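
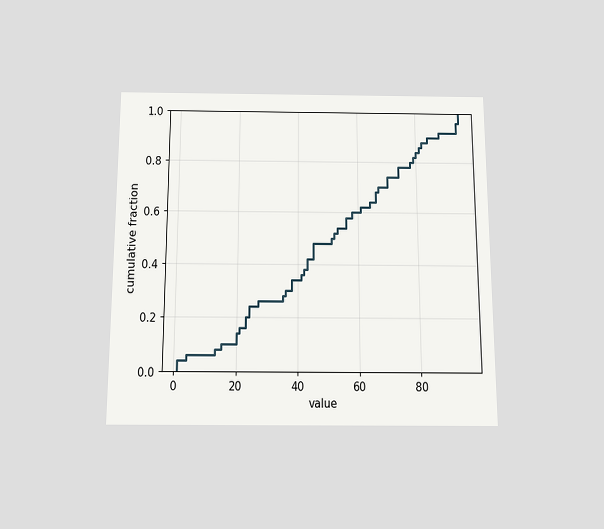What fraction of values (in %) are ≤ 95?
100%

The chart is viewed slightly from below. At x=95 the ECDF step is at 100%.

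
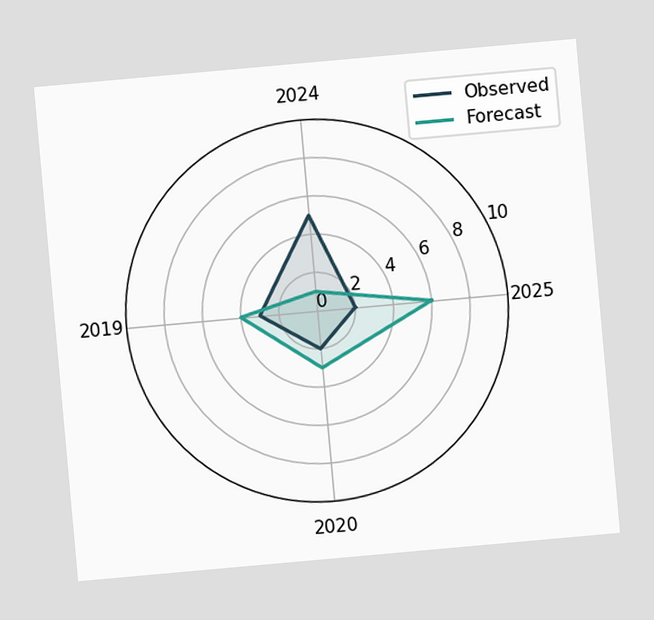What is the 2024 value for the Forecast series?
The chart is tilted about 5° counter-clockwise. On the 2024 axis, Forecast reaches 1.

1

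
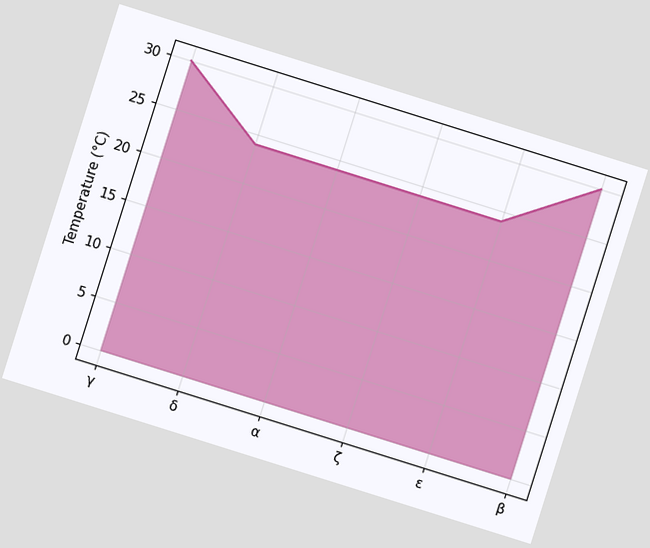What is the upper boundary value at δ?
The chart is tilted about 17° clockwise. At δ the upper boundary is at 24°C.

24°C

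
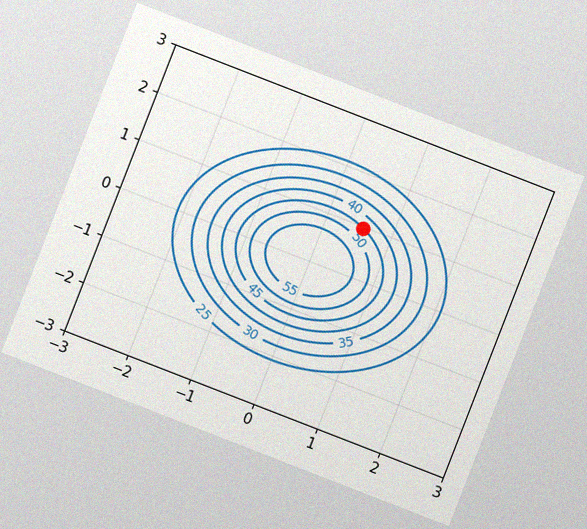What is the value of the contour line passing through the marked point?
45

The chart is tilted about 21° clockwise, with some photo noise. The marked point sits on the contour labelled 45.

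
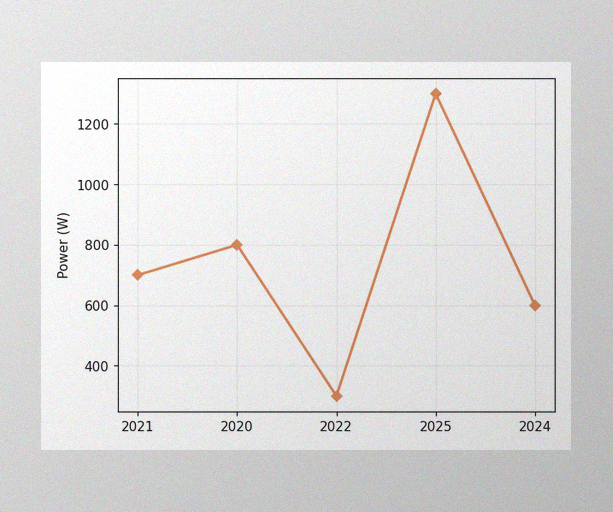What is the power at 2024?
The image has some photo noise and uneven lighting. At 2024, the line is at 600W.

600W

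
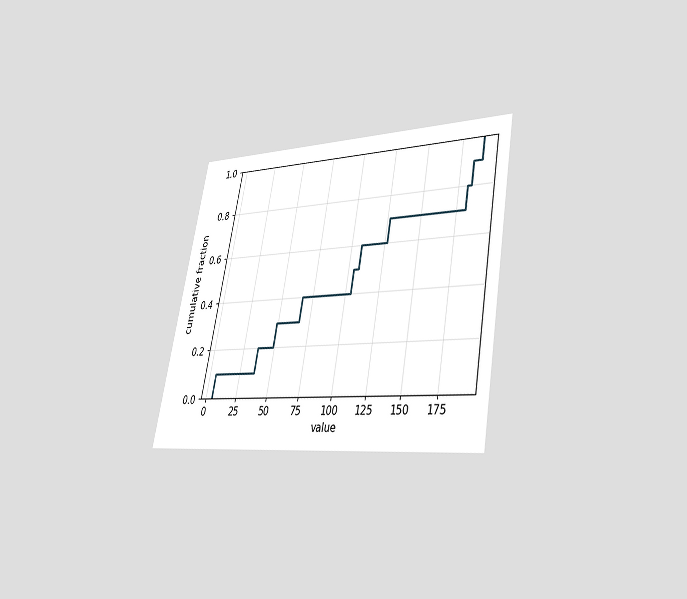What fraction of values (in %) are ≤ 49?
The chart is tilted about 10° clockwise and viewed at a slight angle. At x=49 the ECDF step is at 30%.

30%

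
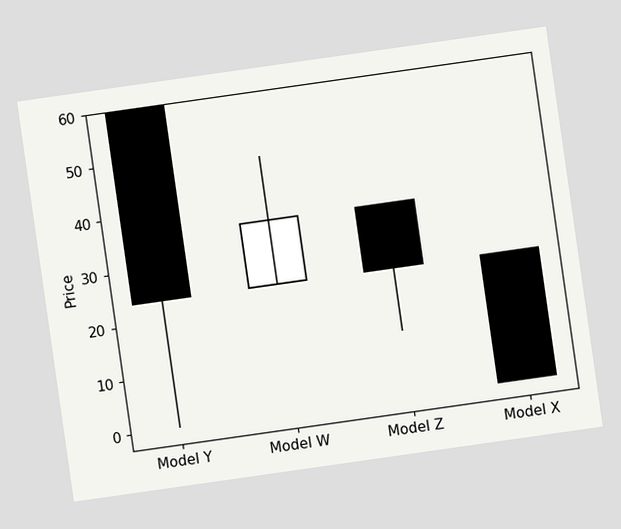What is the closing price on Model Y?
The chart is tilted about 8° counter-clockwise. The Model Y candle closes at 24.

24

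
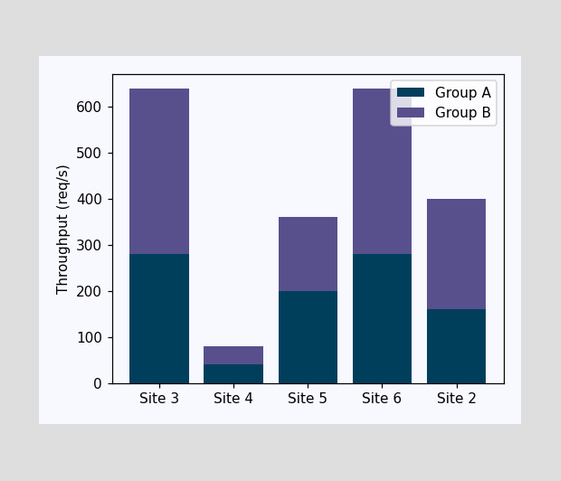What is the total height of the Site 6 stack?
640req/s

The Site 6 stack's top reaches 640req/s on the y-axis.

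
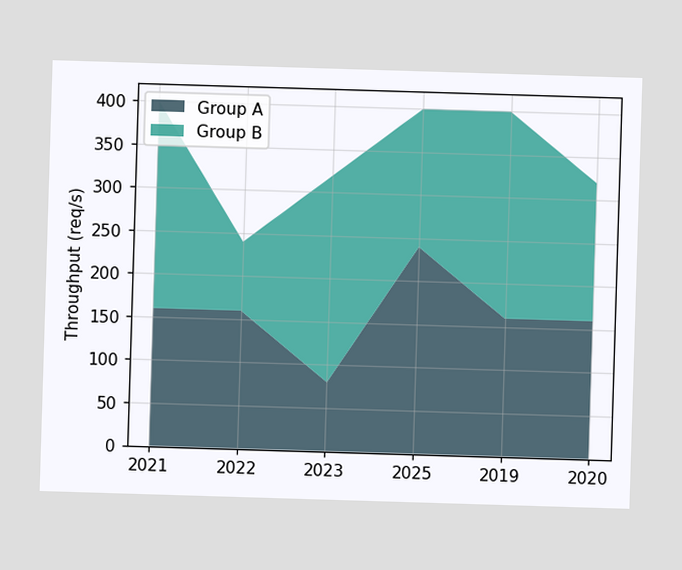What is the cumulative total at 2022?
The stacked total at 2022 reaches 240req/s.

240req/s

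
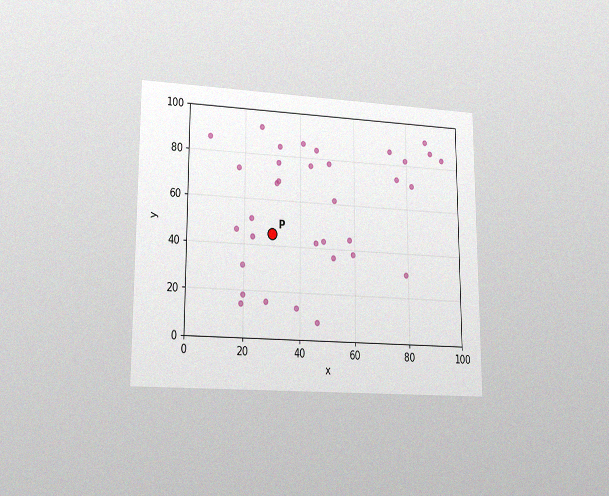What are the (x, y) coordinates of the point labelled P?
The chart is viewed at a slight angle, with some photo noise. Following the gridlines from P to each axis, P sits at (30, 45).

(30, 45)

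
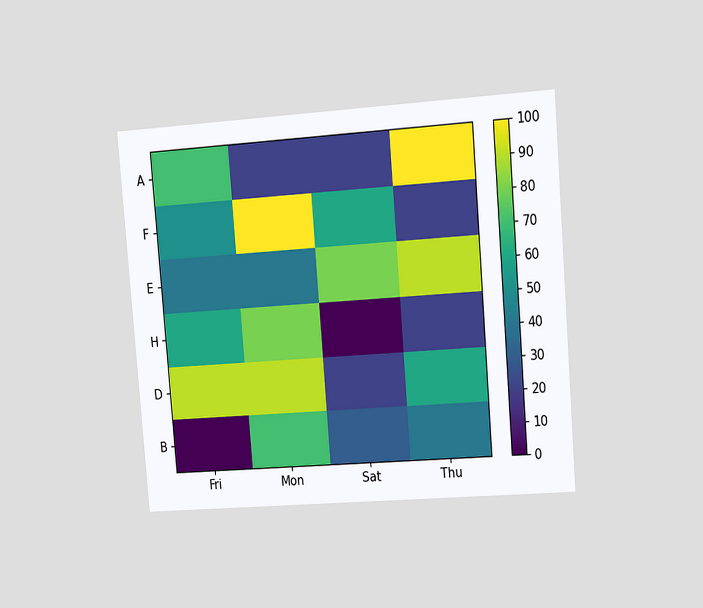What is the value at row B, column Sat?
30

The chart is tilted about 5° counter-clockwise and viewed slightly from the right. Matching cell (B, Sat) against the colorbar gives 30.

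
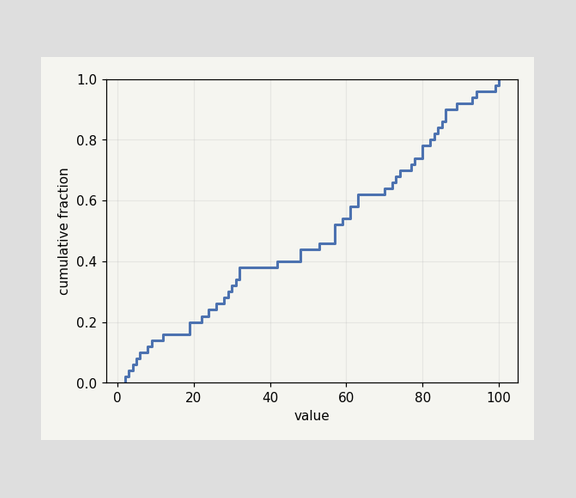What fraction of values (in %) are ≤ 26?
26%

At x=26 the ECDF step is at 26%.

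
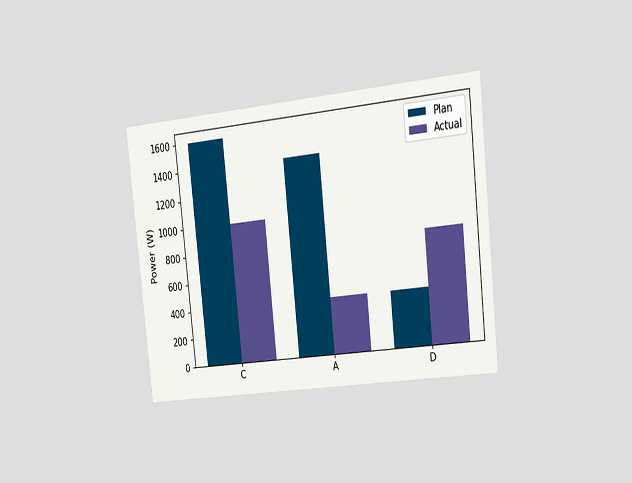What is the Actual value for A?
The chart is tilted about 6° counter-clockwise and viewed slightly from the right. The Actual bar at A reaches 400W on the y-axis.

400W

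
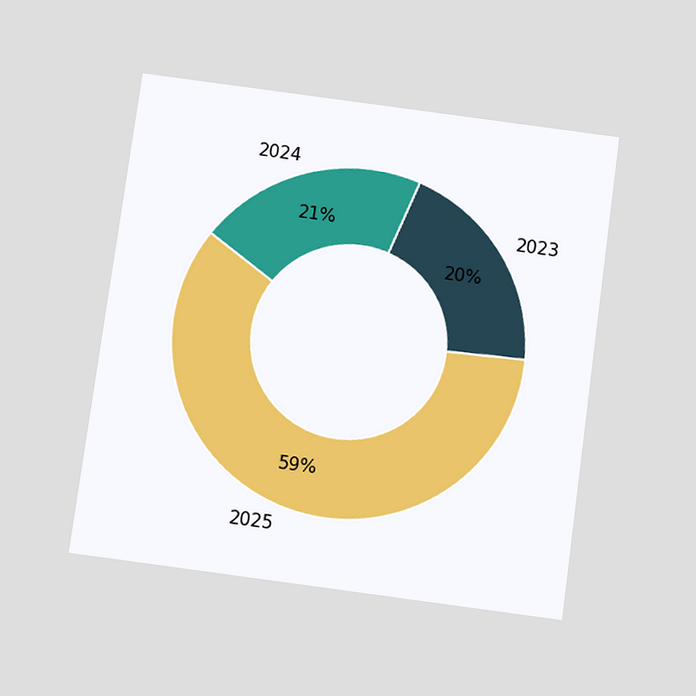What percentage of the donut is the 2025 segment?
59%

The chart is tilted about 8° clockwise and viewed slightly from below. The 2025 segment takes up 59% of the ring.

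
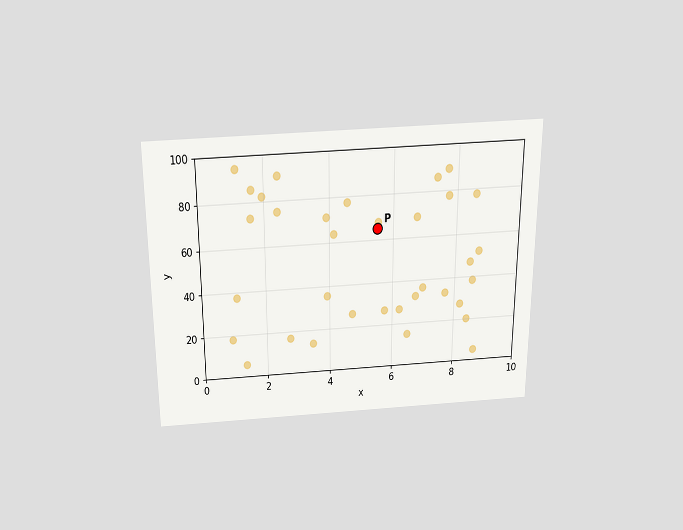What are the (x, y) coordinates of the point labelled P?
The chart is viewed slightly from above. Following the gridlines from P to each axis, P sits at (5.5, 65).

(5.5, 65)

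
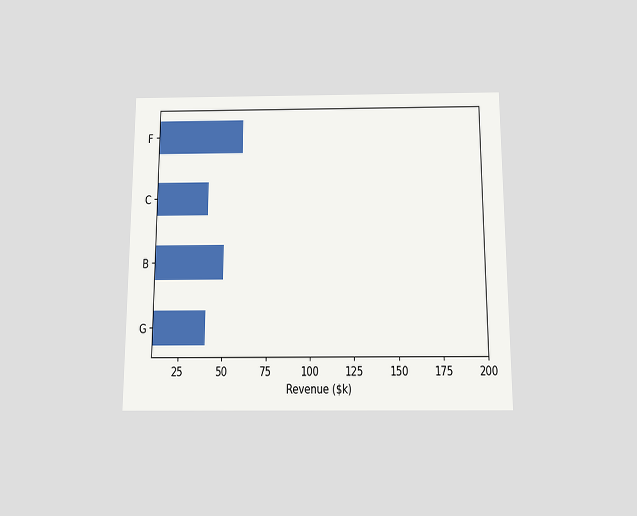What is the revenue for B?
The chart is viewed slightly from below. Reading along the chart's x-axis, the B bar reaches $50k.

$50k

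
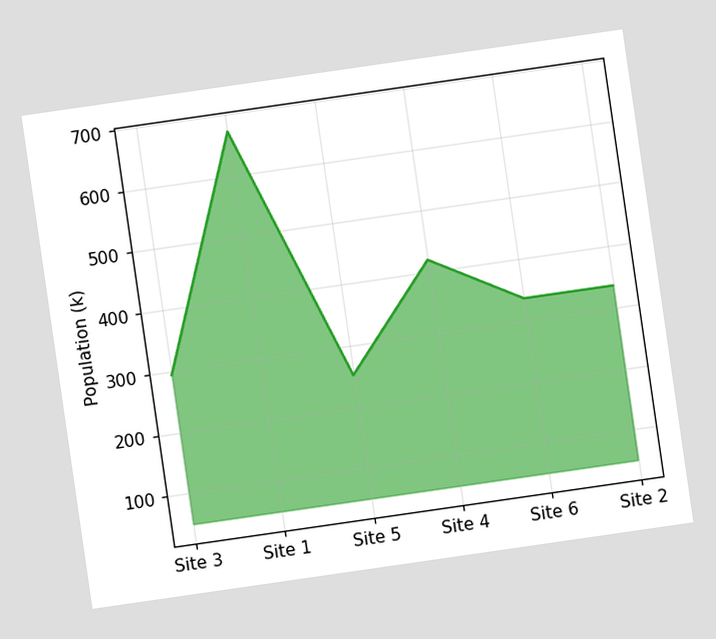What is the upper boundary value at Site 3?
The chart is tilted about 8° counter-clockwise. At Site 3 the upper boundary is at 294k.

294k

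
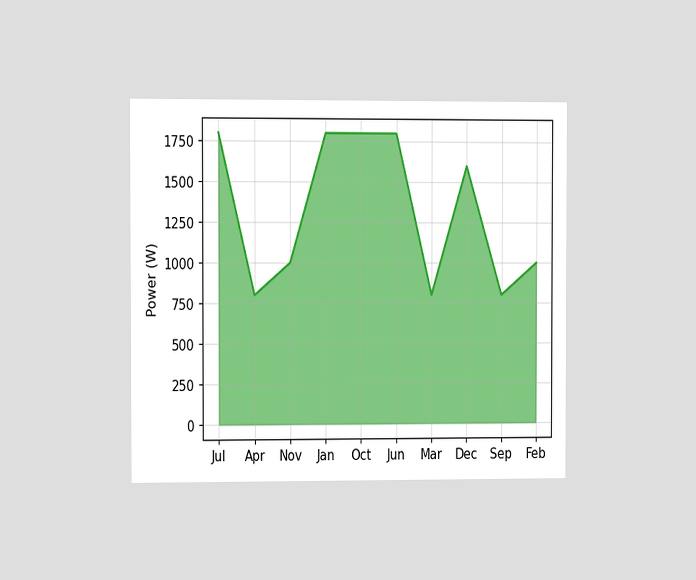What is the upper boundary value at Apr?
The chart is viewed at a slight angle. At Apr the upper boundary is at 800W.

800W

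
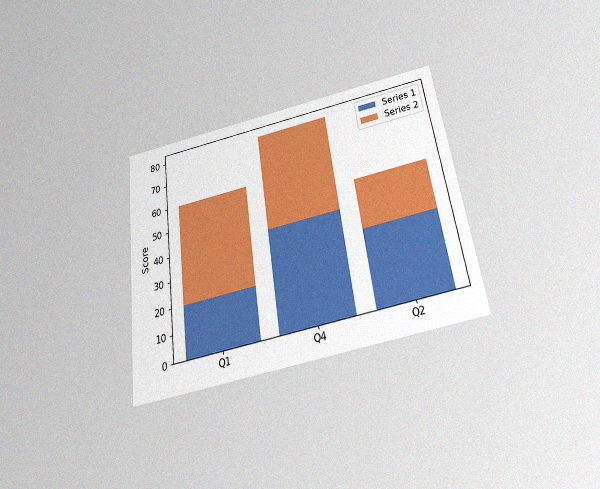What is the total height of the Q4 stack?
80

The chart is tilted about 8° counter-clockwise and viewed slightly from below, with some photo noise. The Q4 stack's top reaches 80 on the y-axis.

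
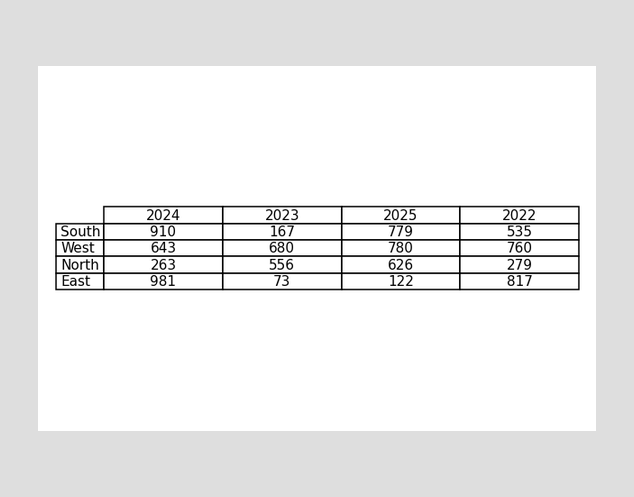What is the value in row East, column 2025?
122

The (East, 2025) cell reads 122.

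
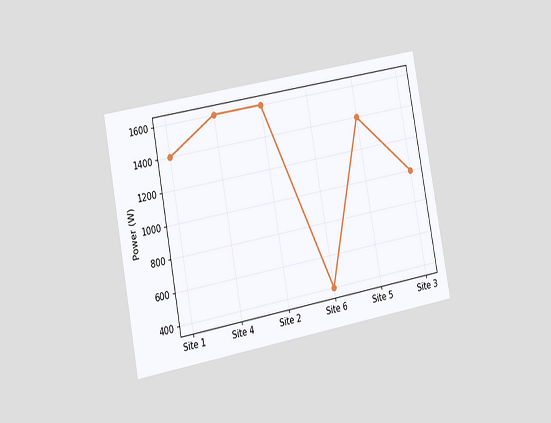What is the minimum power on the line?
The chart is tilted about 10° counter-clockwise and viewed slightly from the left. The lowest point is at Site 6, and reading across to the y-axis gives 400W.

400W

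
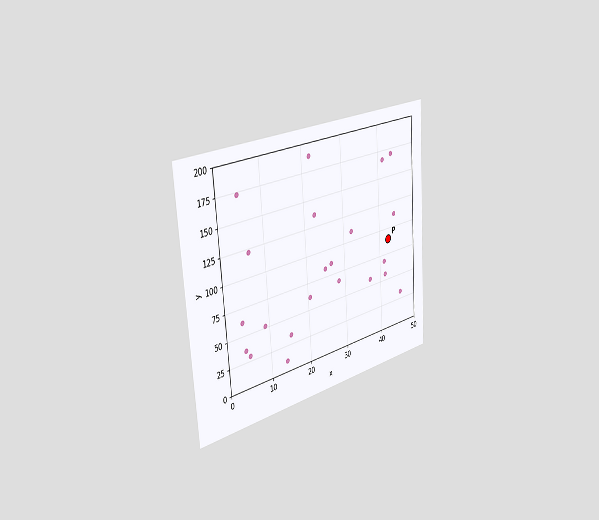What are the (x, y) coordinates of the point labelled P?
(42.5, 90)

The chart is tilted about 4° counter-clockwise and viewed slightly from the left. Following the gridlines from P to each axis, P sits at (42.5, 90).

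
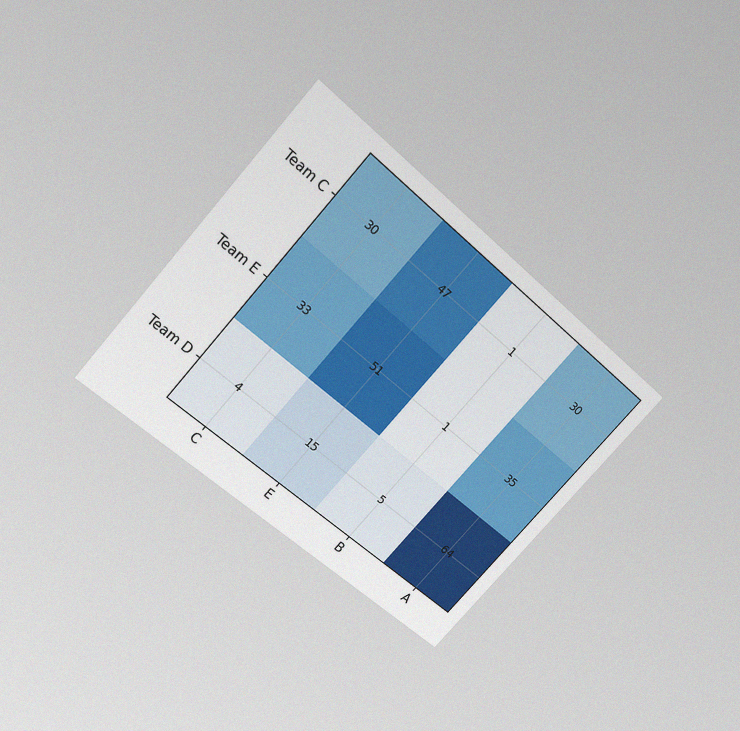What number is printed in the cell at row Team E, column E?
The chart is tilted about 41° clockwise and viewed slightly from above, with some photo noise. The (Team E, E) cell reads 51.

51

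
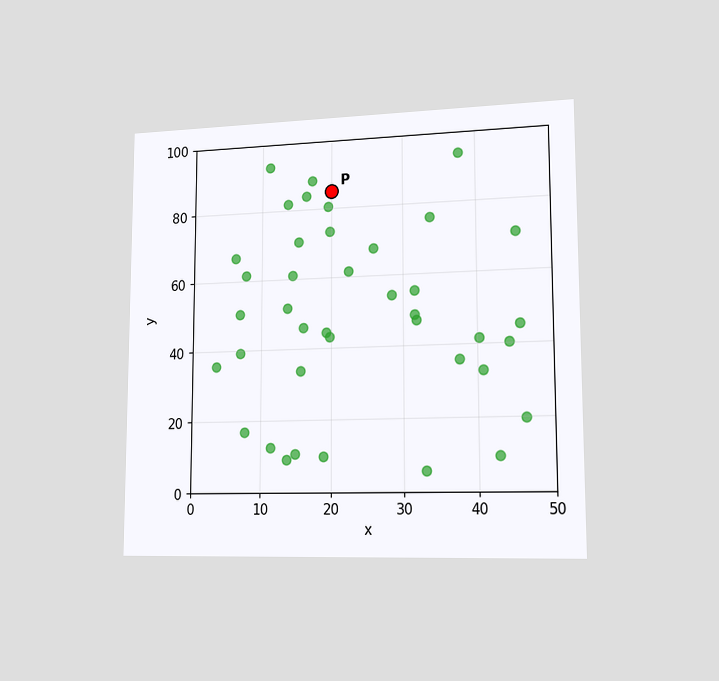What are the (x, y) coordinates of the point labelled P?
(20, 85)

The chart is viewed slightly from the right. Following the gridlines from P to each axis, P sits at (20, 85).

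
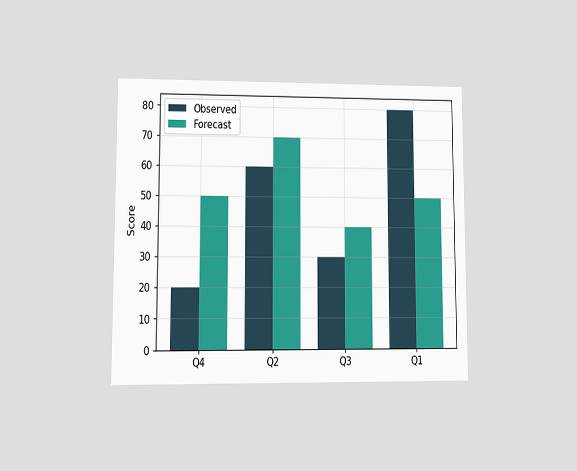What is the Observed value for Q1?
The chart is viewed at a slight angle. The Observed bar at Q1 reaches 80 on the y-axis.

80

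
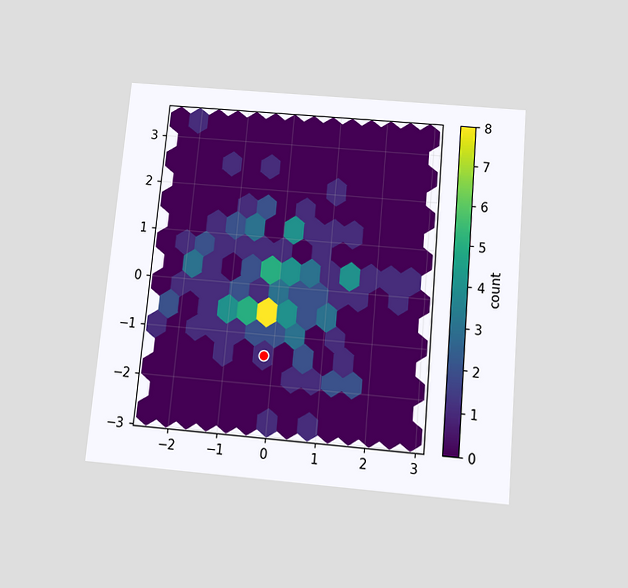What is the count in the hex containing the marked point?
1

The chart is tilted about 5° clockwise and viewed slightly from below. The marked hex reads 1 on the colorbar.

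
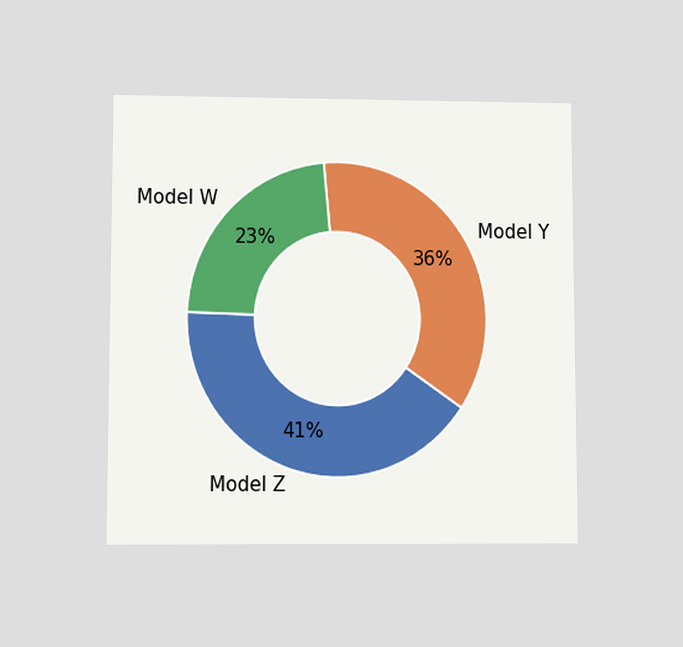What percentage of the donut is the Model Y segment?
36%

The chart is viewed at a slight angle. The Model Y segment takes up 36% of the ring.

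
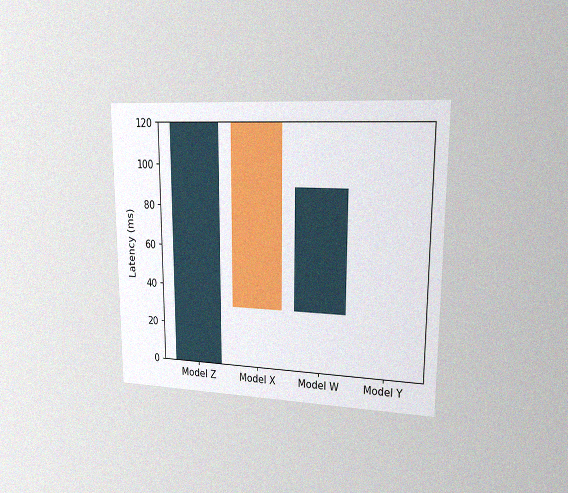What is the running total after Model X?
30ms

The chart is viewed slightly from the right, with some photo noise. After Model X the running total reaches 30ms.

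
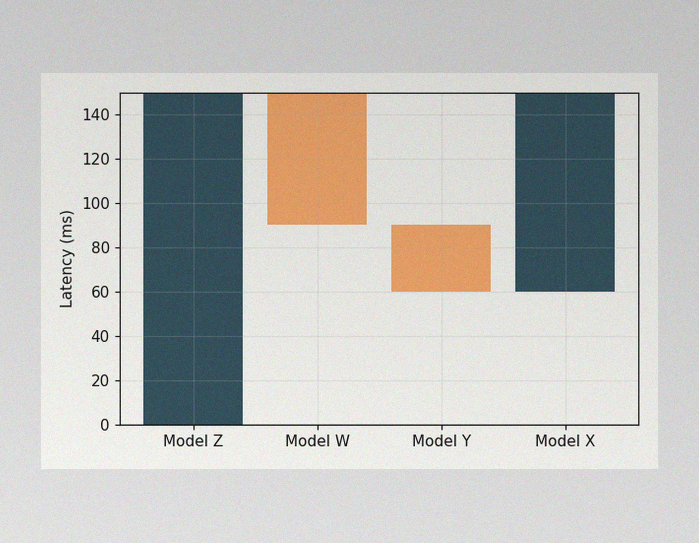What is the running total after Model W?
90ms

The image has some photo noise and uneven lighting. After Model W the running total reaches 90ms.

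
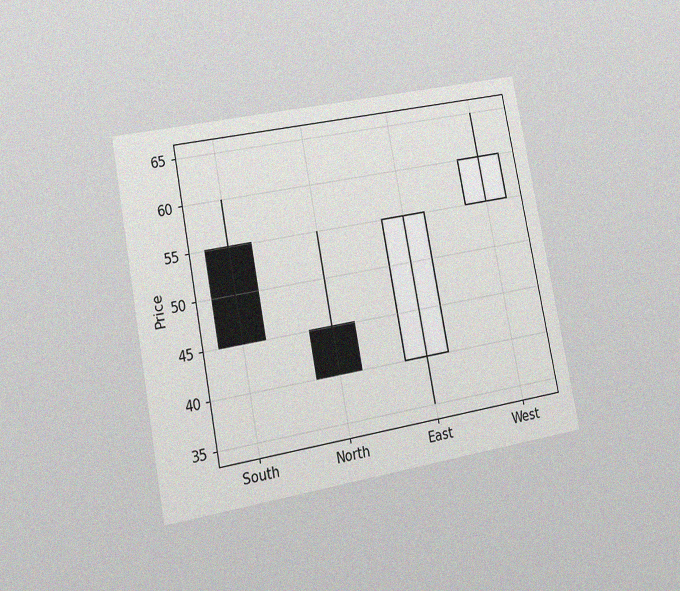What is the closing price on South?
The chart is tilted about 11° counter-clockwise and viewed at a slight angle, with some photo noise. The South candle closes at 45.

45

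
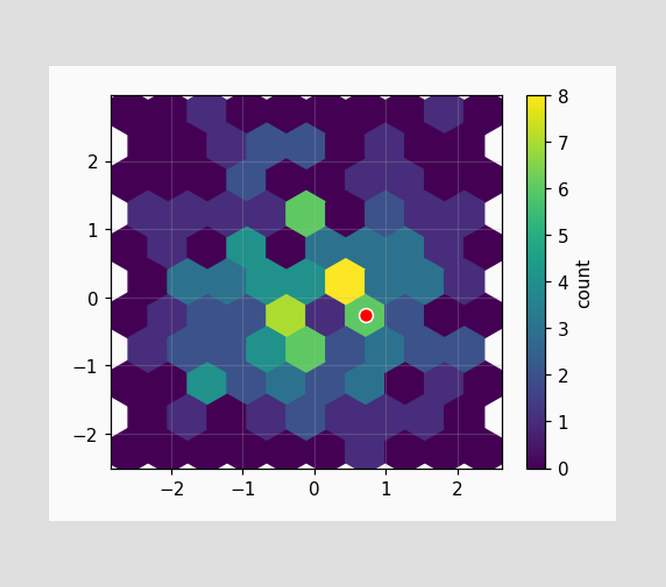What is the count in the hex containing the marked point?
6

The marked hex reads 6 on the colorbar.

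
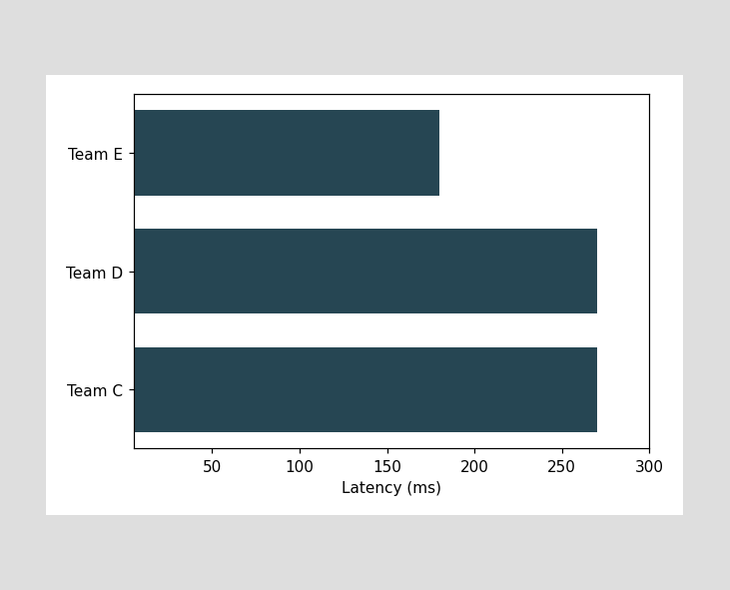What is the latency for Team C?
Reading along the chart's x-axis, the Team C bar reaches 270ms.

270ms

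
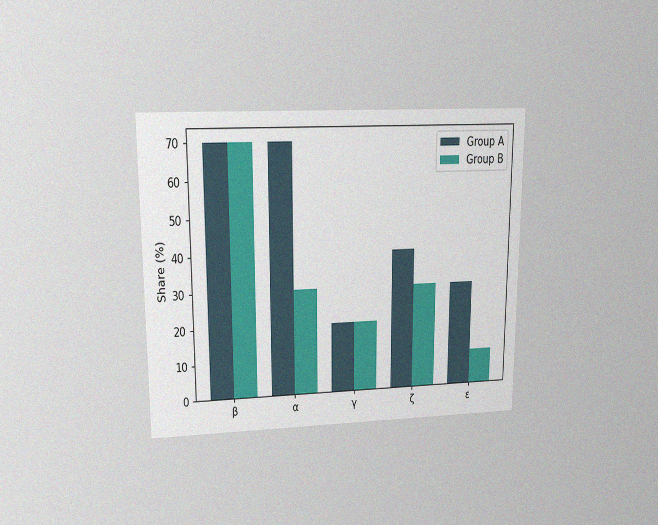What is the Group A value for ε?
The chart is viewed at a slight angle, with some photo noise. The Group A bar at ε reaches 30% on the y-axis.

30%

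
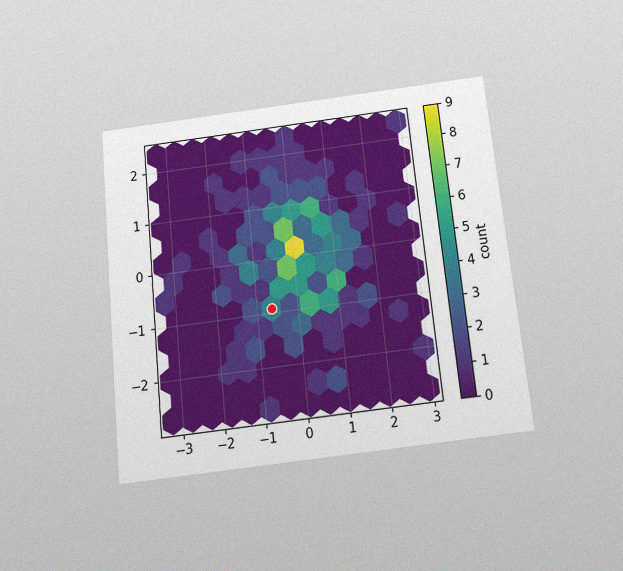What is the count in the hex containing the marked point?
The chart is tilted about 6° counter-clockwise and viewed slightly from below, with some photo noise. The marked hex reads 4 on the colorbar.

4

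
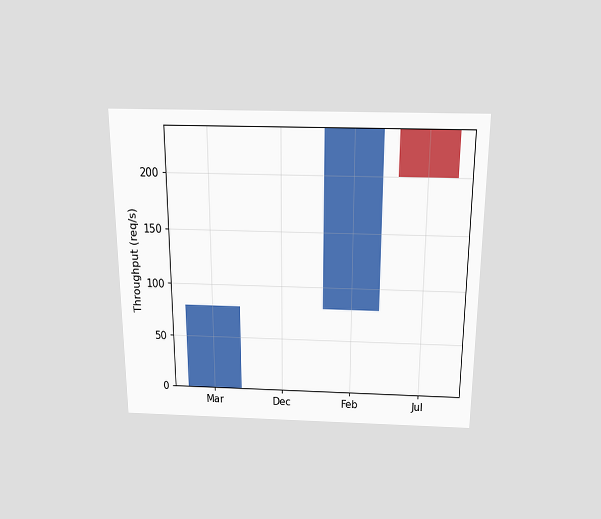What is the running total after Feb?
240req/s

The chart is viewed slightly from above. After Feb the running total reaches 240req/s.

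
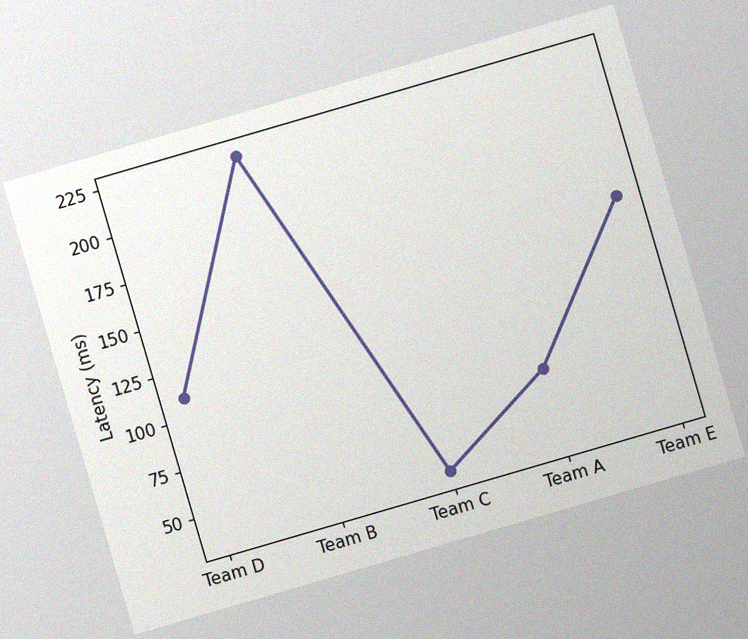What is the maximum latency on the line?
The chart is tilted about 16° counter-clockwise, with some photo noise. The highest point is at Team B, and reading across to the y-axis gives 222ms.

222ms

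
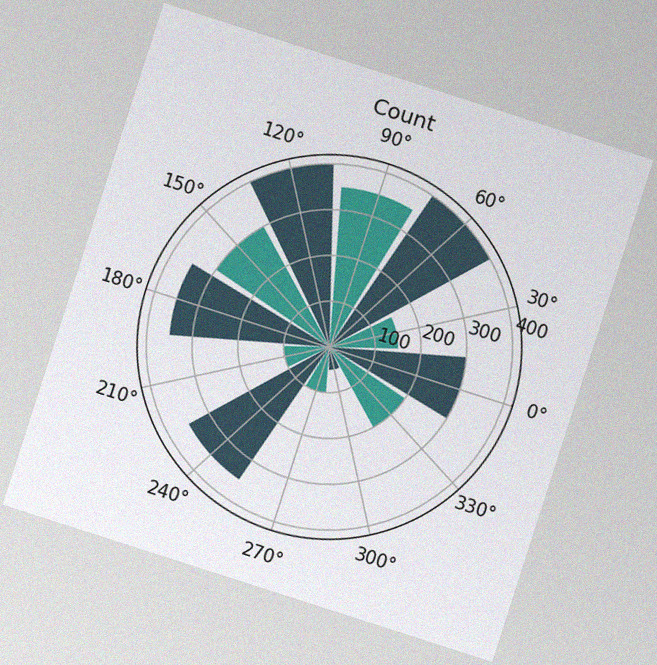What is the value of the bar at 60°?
The chart is tilted about 18° clockwise, with some photo noise. The bar at 60° reaches 400 on the radial axis.

400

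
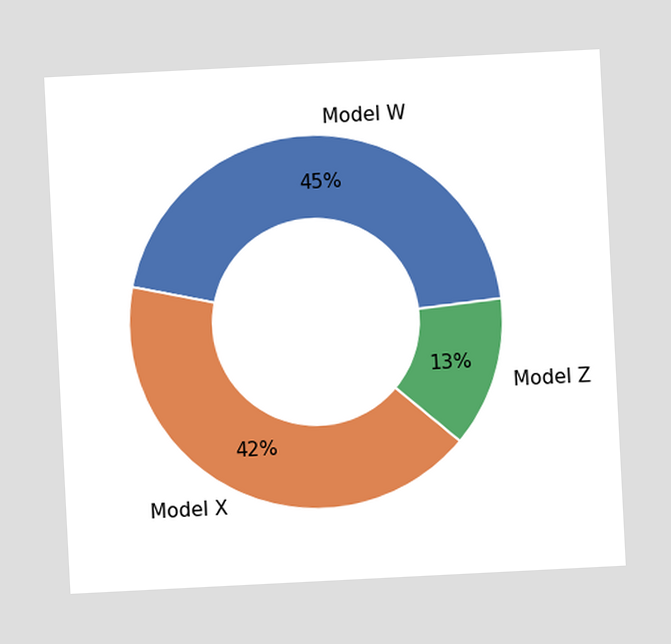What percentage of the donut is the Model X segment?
42%

The chart is tilted about 3° counter-clockwise. The Model X segment takes up 42% of the ring.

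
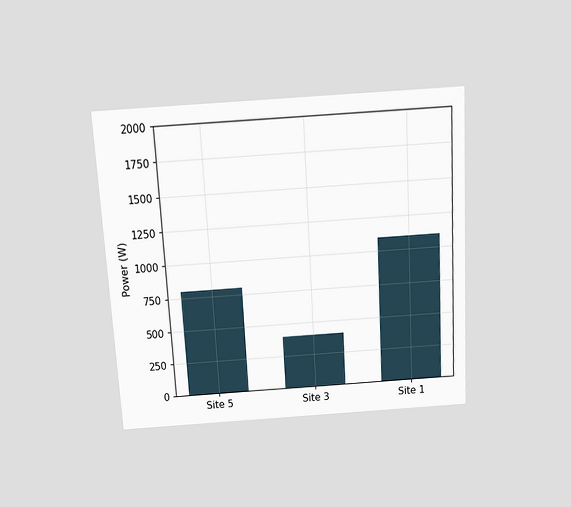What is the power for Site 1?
1100W

The chart is tilted about 3° counter-clockwise and viewed slightly from above. Reading along the chart's y-axis, the Site 1 bar reaches 1100W.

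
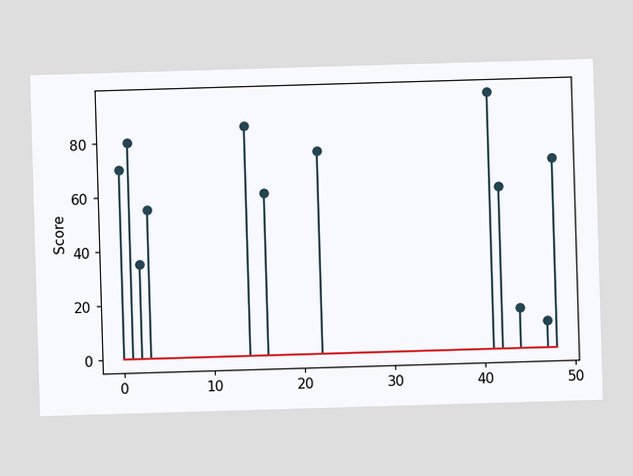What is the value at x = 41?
The stem at x=41 reaches 95.

95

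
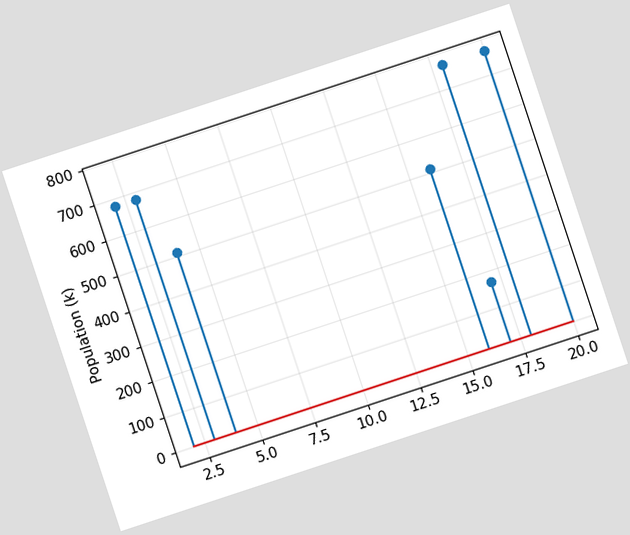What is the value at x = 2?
680k

The chart is tilted about 18° counter-clockwise. The stem at x=2 reaches 680k.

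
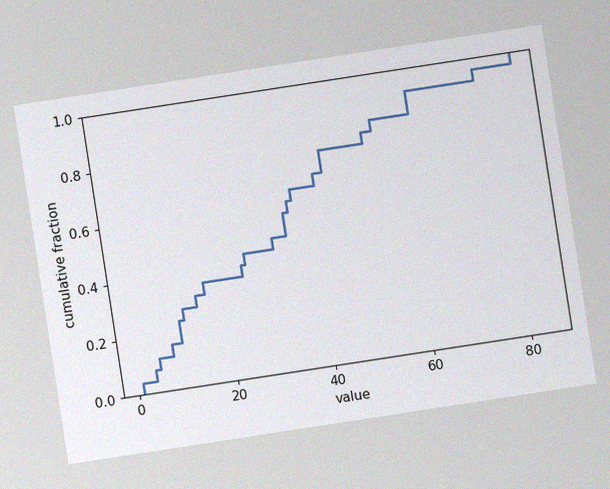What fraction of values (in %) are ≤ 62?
The chart is tilted about 9° counter-clockwise, with some photo noise. At x=62 the ECDF step is at 92%.

92%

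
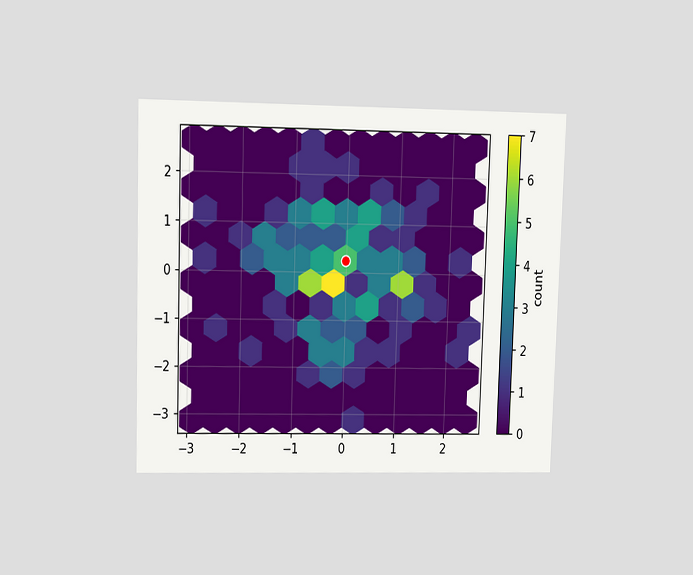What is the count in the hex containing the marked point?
The chart is viewed at a slight angle. The marked hex reads 5 on the colorbar.

5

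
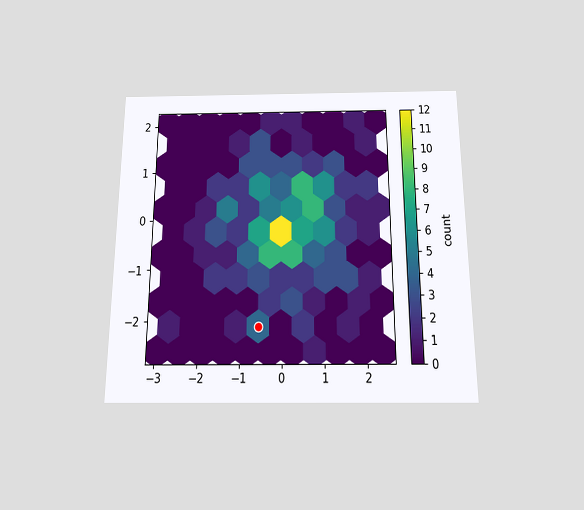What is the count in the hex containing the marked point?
The chart is viewed slightly from below. The marked hex reads 4 on the colorbar.

4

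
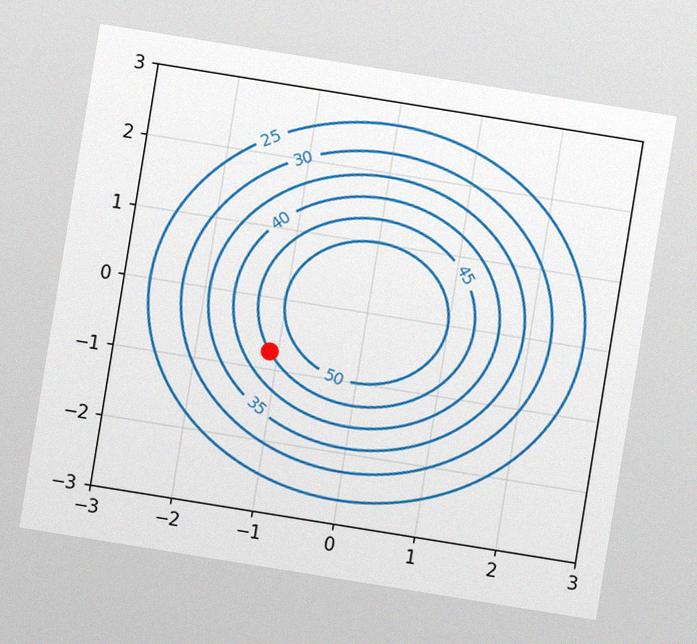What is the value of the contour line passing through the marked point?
45

The chart is tilted about 9° clockwise, with some photo noise. The marked point sits on the contour labelled 45.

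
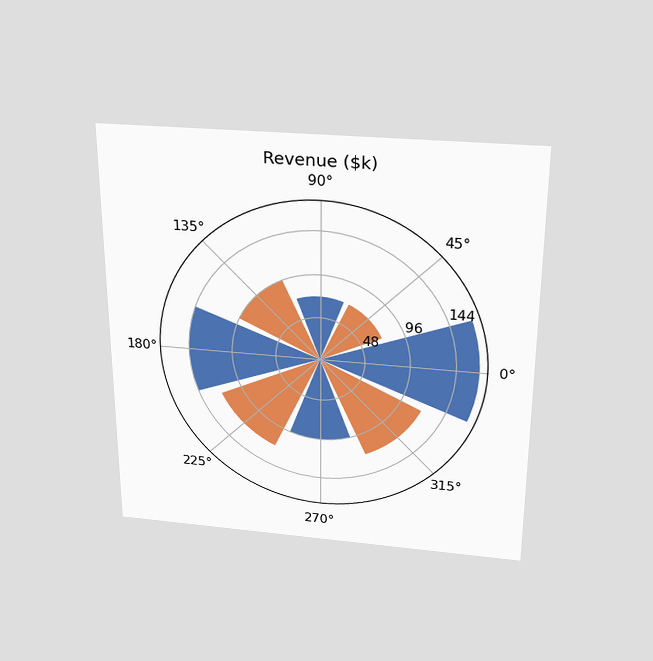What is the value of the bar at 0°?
The chart is viewed slightly from above. The bar at 0° reaches $168k on the radial axis.

$168k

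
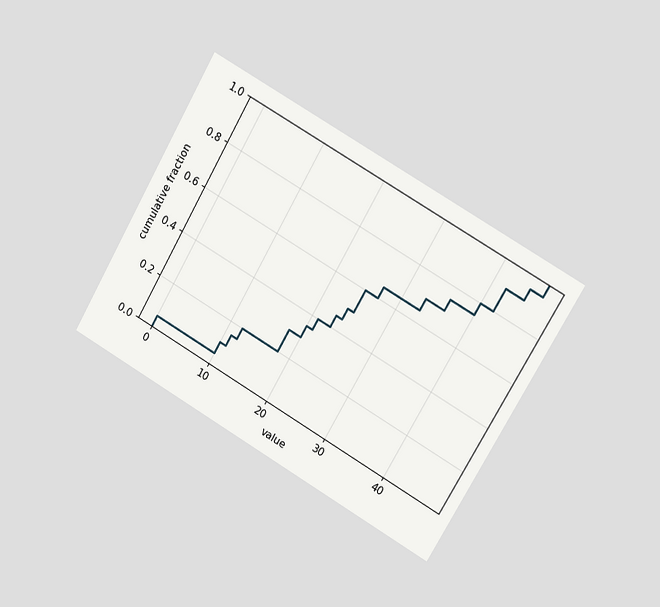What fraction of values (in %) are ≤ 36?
The chart is tilted about 30° clockwise and viewed at a slight angle. At x=36 the ECDF step is at 75%.

75%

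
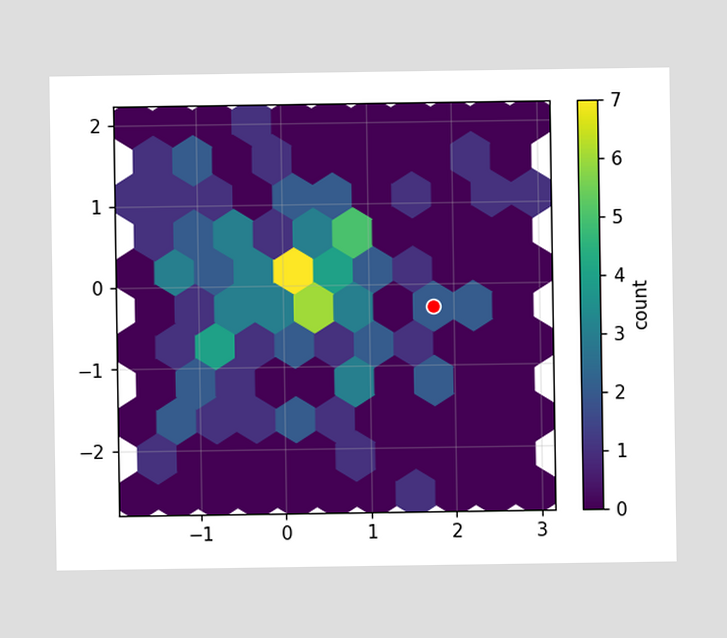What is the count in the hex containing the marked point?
The marked hex reads 2 on the colorbar.

2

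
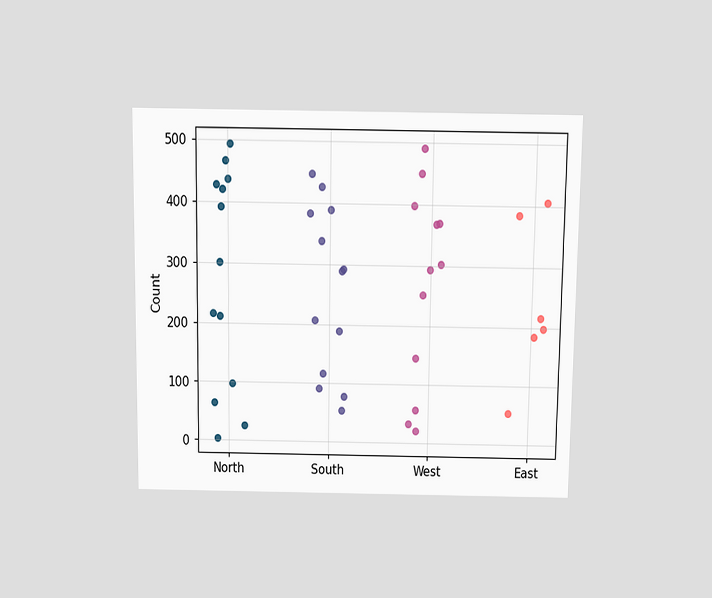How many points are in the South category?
The chart is viewed slightly from above. Counting the markers in the South column gives 13.

13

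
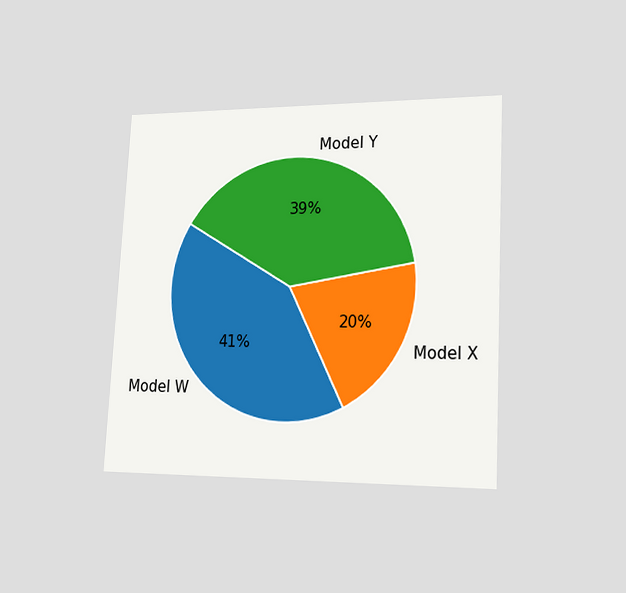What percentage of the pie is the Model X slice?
The chart is tilted about 3° clockwise and viewed slightly from the right. The Model X slice takes up 20% of the pie.

20%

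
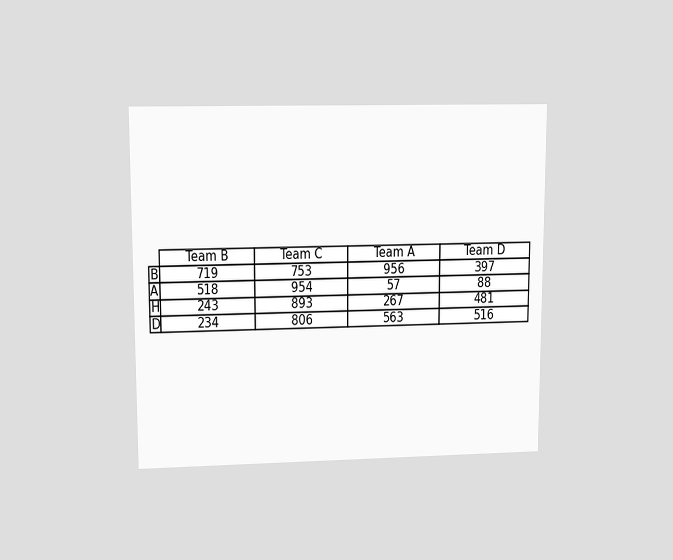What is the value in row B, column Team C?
The chart is viewed at a slight angle. The (B, Team C) cell reads 753.

753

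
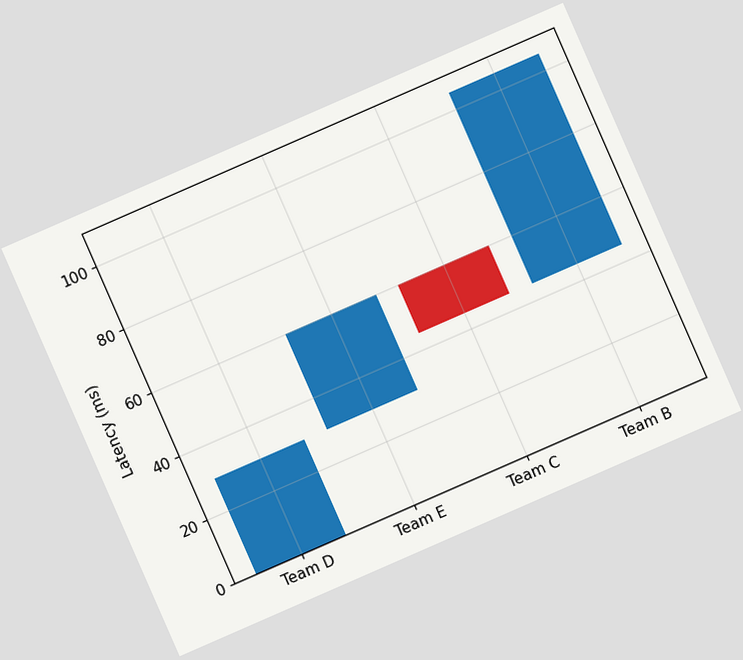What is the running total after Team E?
60ms

The chart is tilted about 24° counter-clockwise. After Team E the running total reaches 60ms.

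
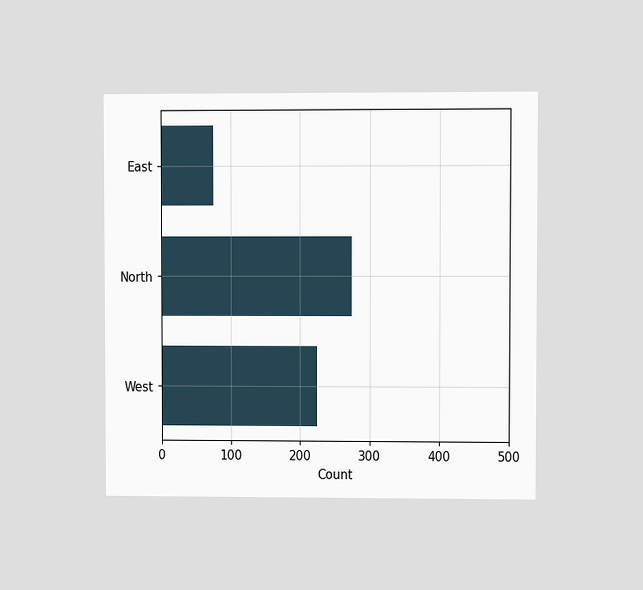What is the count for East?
The chart is viewed at a slight angle. Reading along the chart's x-axis, the East bar reaches 75.

75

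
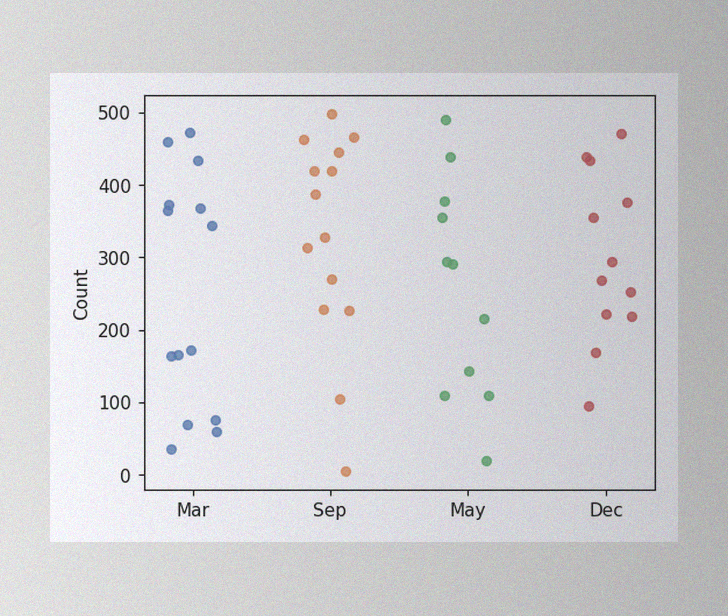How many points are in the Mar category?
14

The image has some photo noise and uneven lighting. Counting the markers in the Mar column gives 14.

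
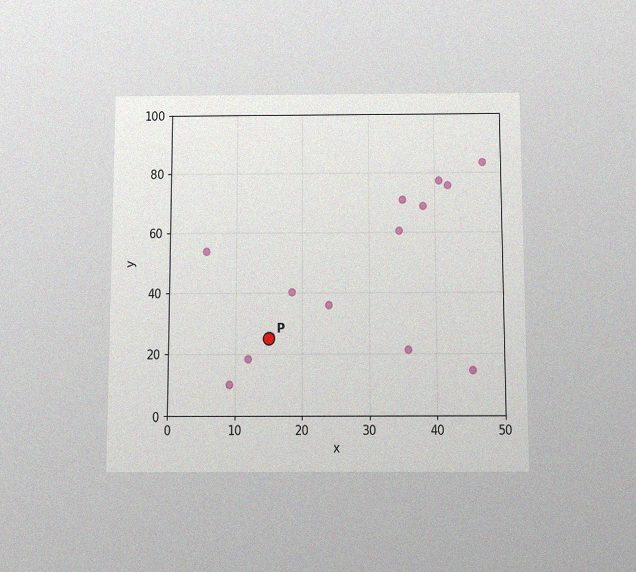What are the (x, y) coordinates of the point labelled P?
(15, 25)

The chart is viewed slightly from below, with some photo noise. Following the gridlines from P to each axis, P sits at (15, 25).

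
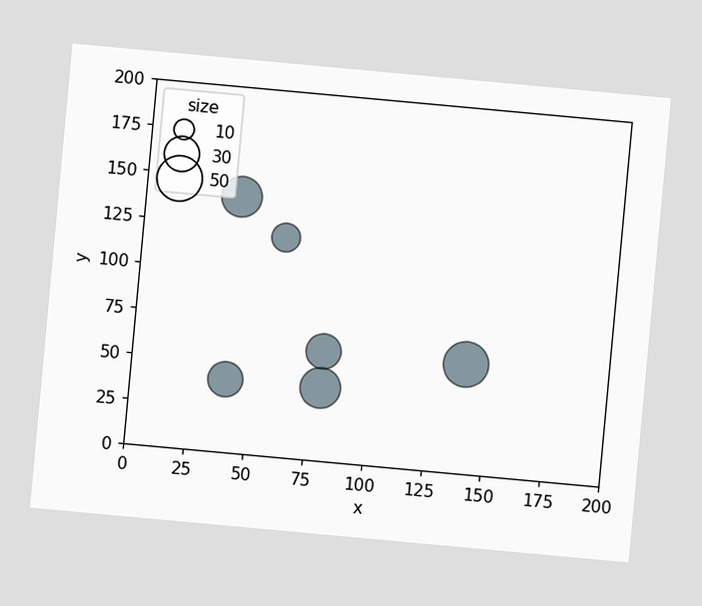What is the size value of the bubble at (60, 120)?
The chart is tilted about 5° clockwise. Matching the bubble at (60, 120) against the size legend gives 20.

20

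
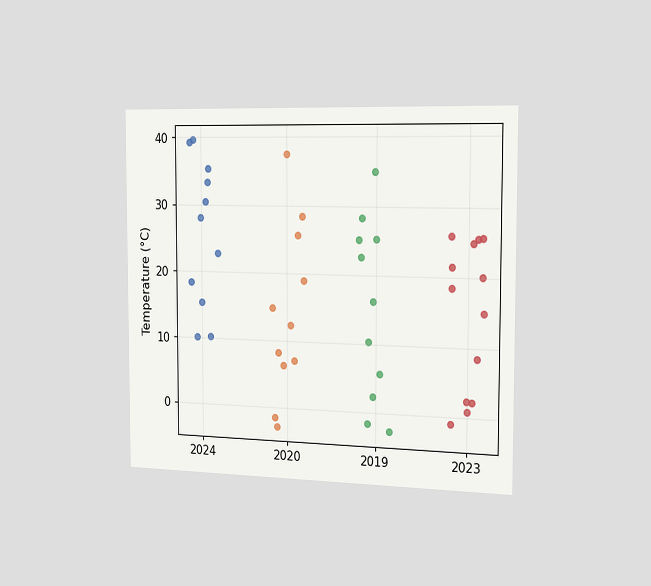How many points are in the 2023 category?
13

The chart is viewed slightly from the right. Counting the markers in the 2023 column gives 13.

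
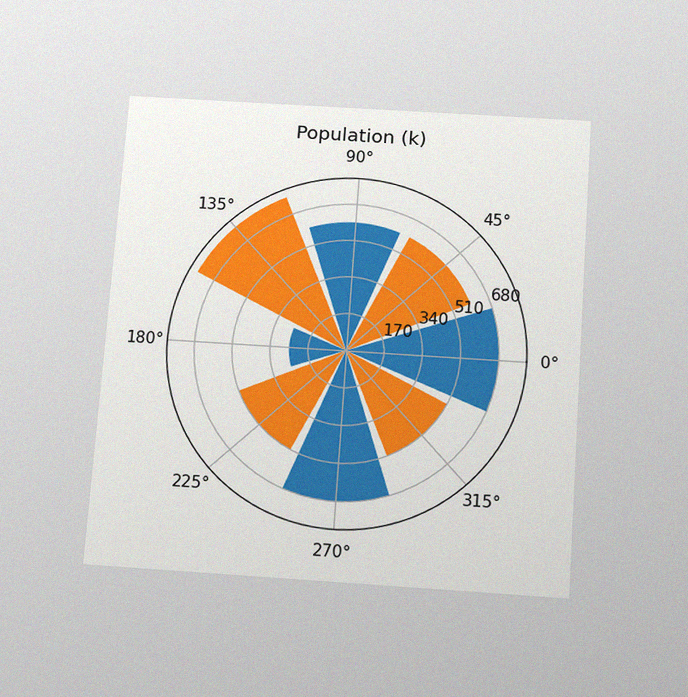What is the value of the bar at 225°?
The chart is tilted about 4° clockwise and viewed slightly from below, with some photo noise. The bar at 225° reaches 510k on the radial axis.

510k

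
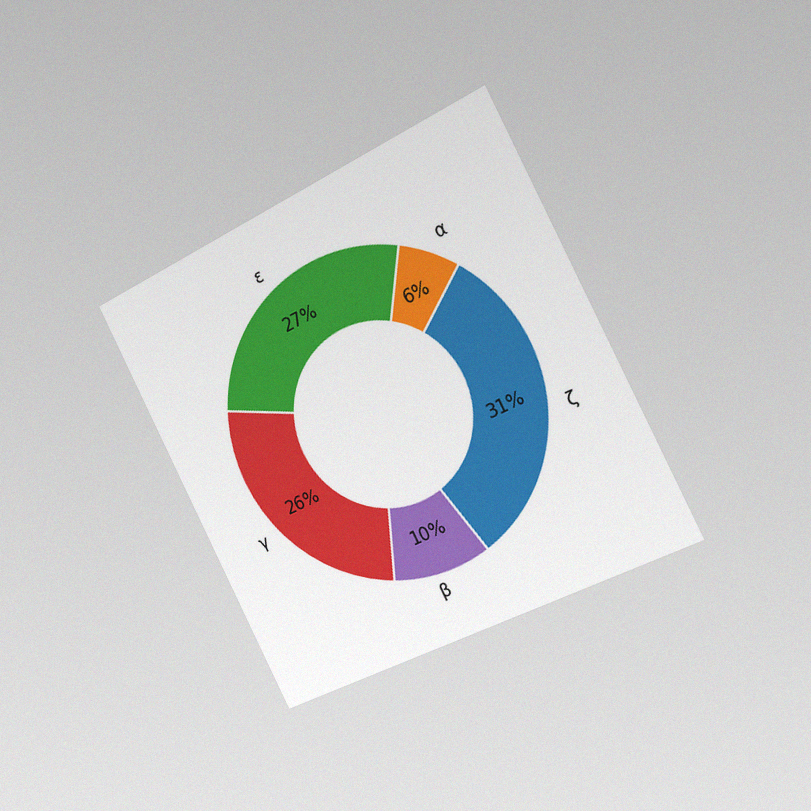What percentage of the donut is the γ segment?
The chart is tilted about 27° counter-clockwise and viewed slightly from the right, with some photo noise. The γ segment takes up 26% of the ring.

26%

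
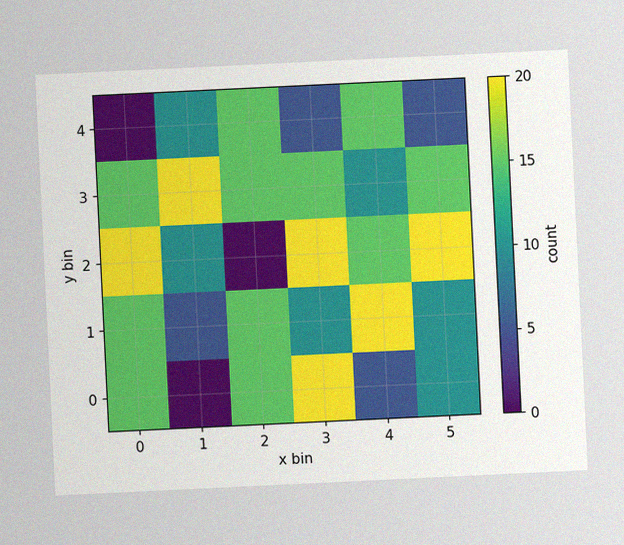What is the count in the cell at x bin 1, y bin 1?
5

The chart is tilted about 3° counter-clockwise, with some photo noise. Matching the cell (1, 1) against the colorbar gives 5.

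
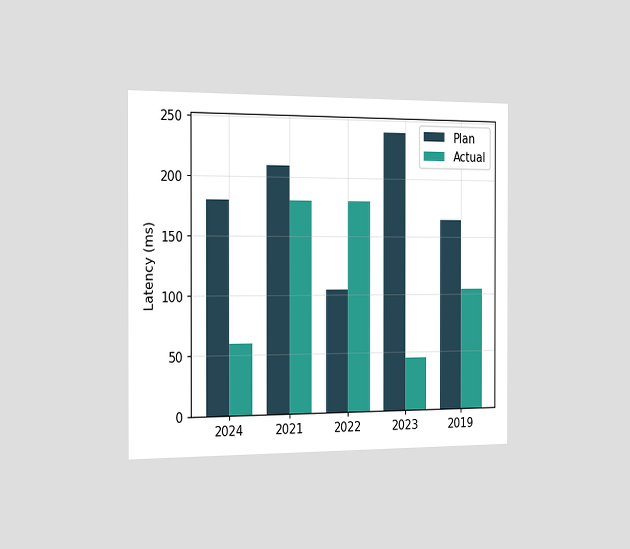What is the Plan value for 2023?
240ms

The chart is viewed slightly from the left. The Plan bar at 2023 reaches 240ms on the y-axis.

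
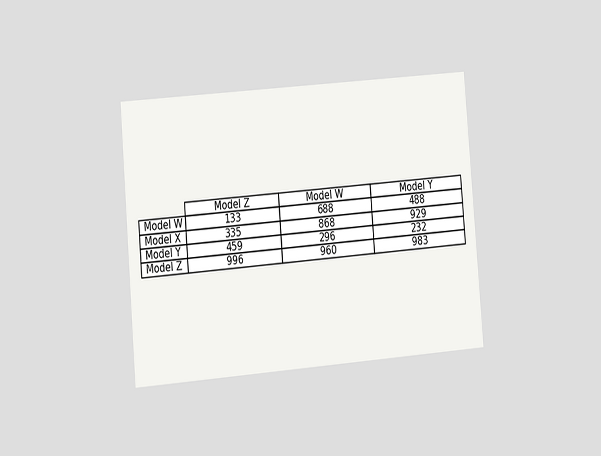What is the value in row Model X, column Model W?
The chart is tilted about 5° counter-clockwise and viewed slightly from the left. The (Model X, Model W) cell reads 868.

868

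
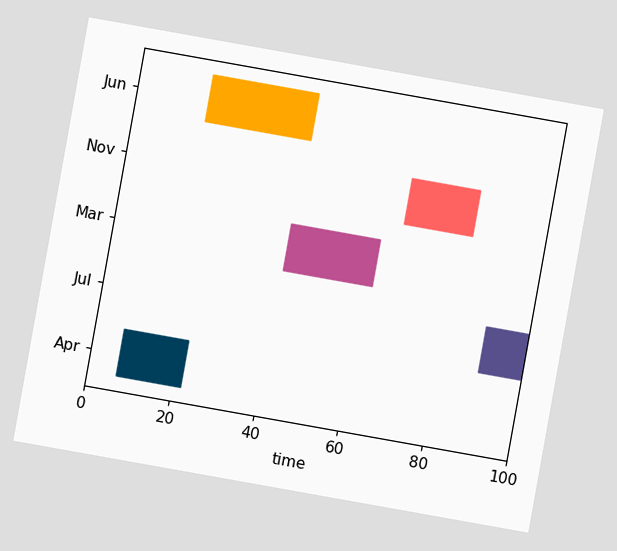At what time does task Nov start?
67

The chart is tilted about 10° clockwise. The Nov bar begins at t=67.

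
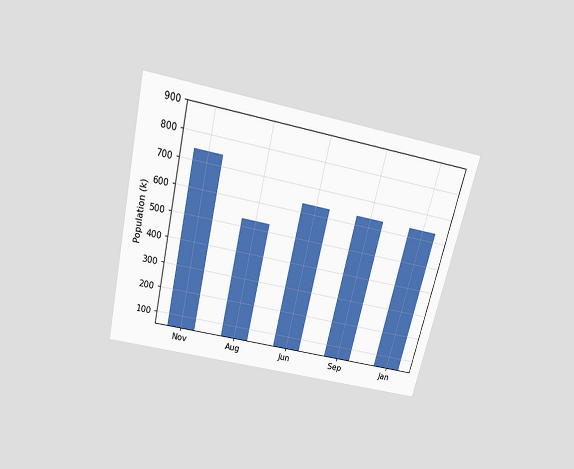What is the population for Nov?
The chart is tilted about 13° clockwise and viewed slightly from above. Reading along the chart's y-axis, the Nov bar reaches 742k.

742k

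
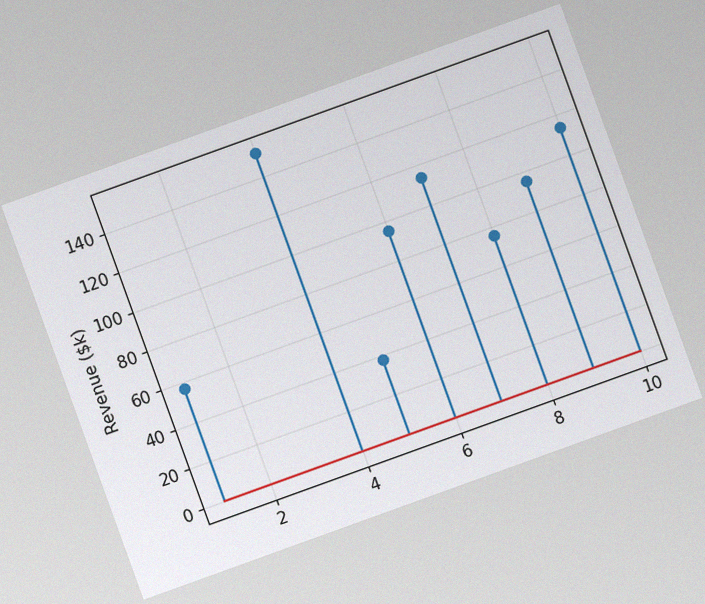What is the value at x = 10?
The chart is tilted about 20° counter-clockwise, with some photo noise. The stem at x=10 reaches $114k.

$114k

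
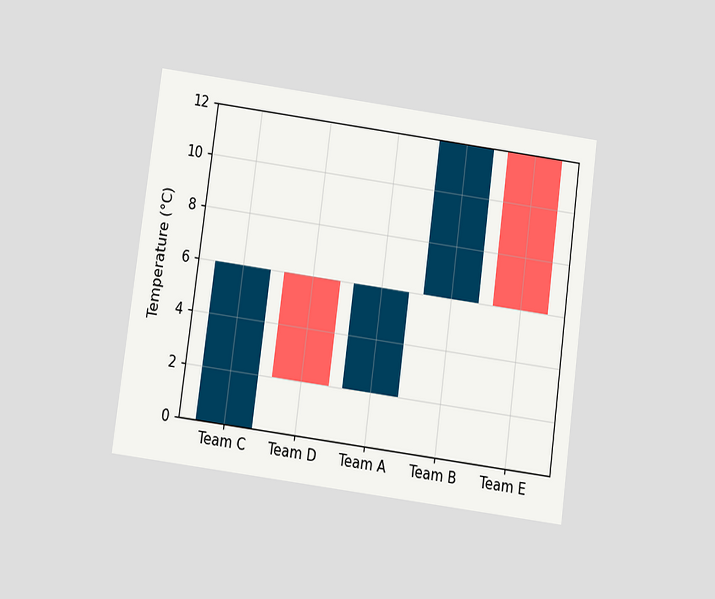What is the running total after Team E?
The chart is tilted about 8° clockwise and viewed slightly from below. After Team E the running total reaches 6°C.

6°C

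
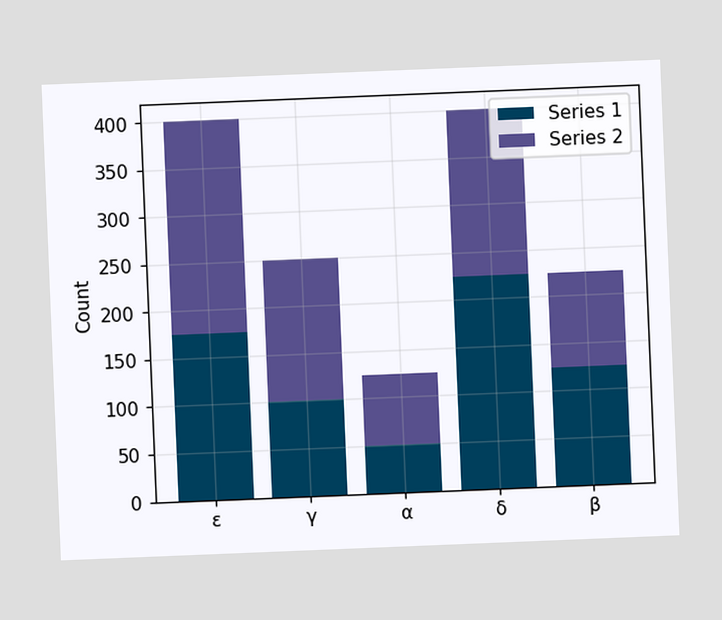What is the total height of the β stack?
225

The chart is tilted about 2° counter-clockwise. The β stack's top reaches 225 on the y-axis.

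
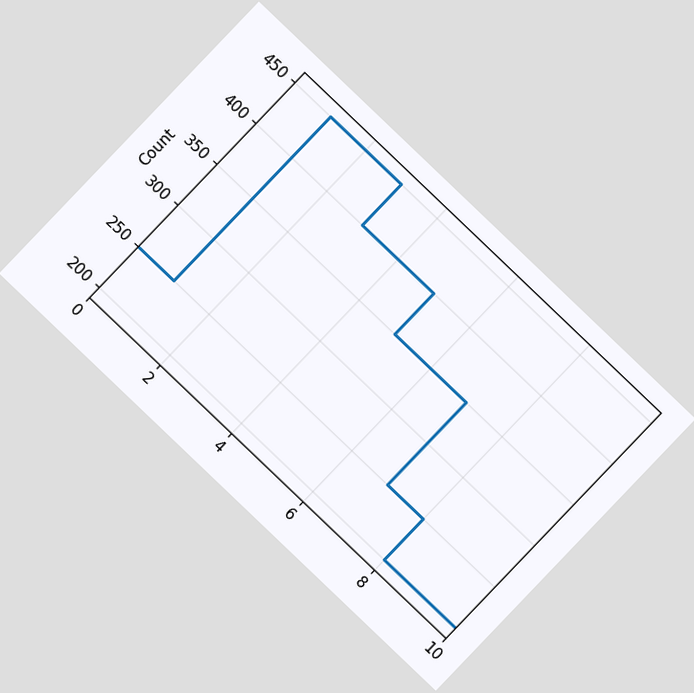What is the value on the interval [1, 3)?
The chart is tilted about 44° clockwise. On [1, 3) the step sits at 450.

450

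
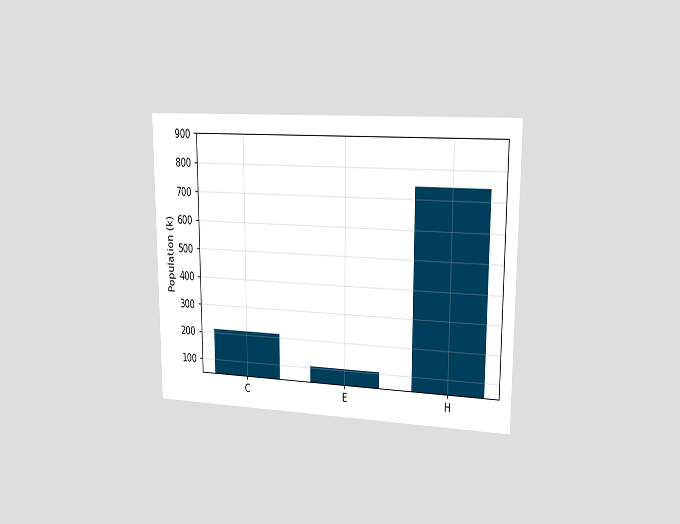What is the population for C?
212k

The chart is viewed slightly from the right. Reading along the chart's y-axis, the C bar reaches 212k.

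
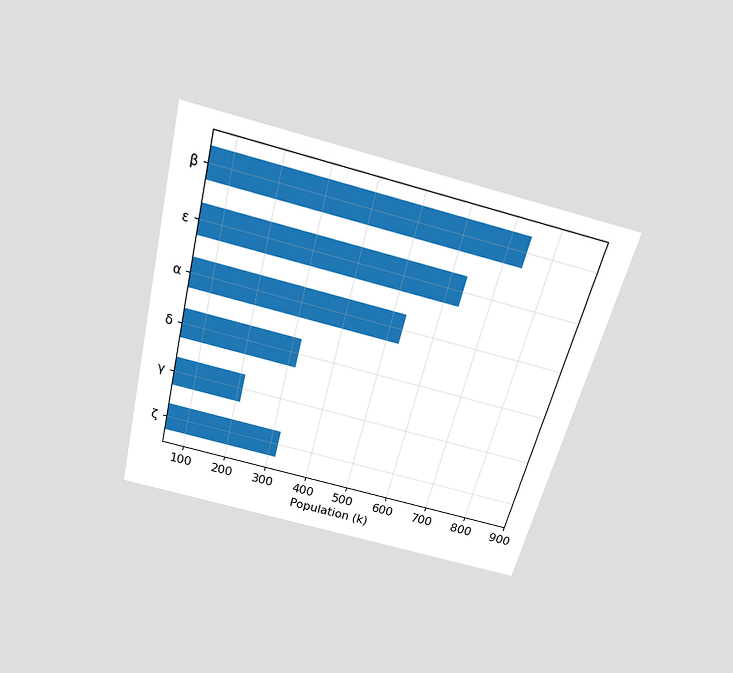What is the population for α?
The chart is tilted about 15° clockwise and viewed slightly from above. Reading along the chart's x-axis, the α bar reaches 530k.

530k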